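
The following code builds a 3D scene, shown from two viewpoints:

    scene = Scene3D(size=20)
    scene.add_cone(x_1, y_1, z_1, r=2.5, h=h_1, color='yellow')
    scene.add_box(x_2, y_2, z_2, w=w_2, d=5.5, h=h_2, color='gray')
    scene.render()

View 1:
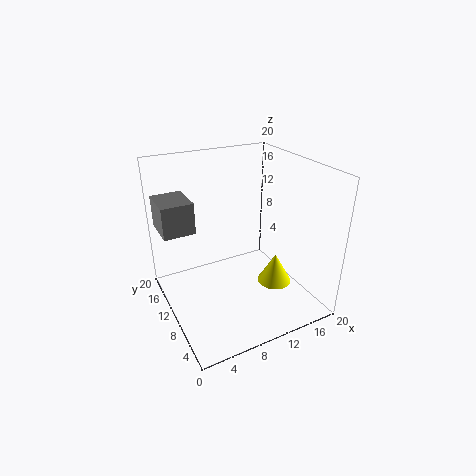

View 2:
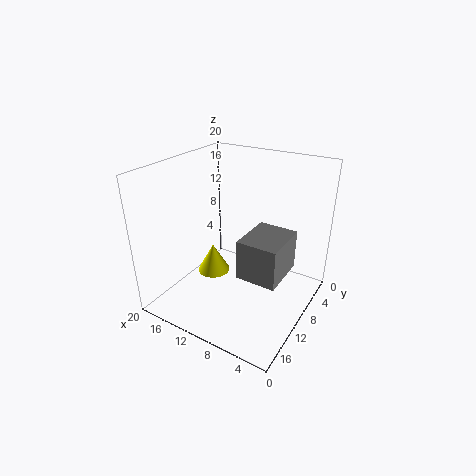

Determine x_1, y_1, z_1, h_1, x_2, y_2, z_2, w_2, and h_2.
x_1 = 15.5
y_1 = 8.5
z_1 = 2
h_1 = 4.5
x_2 = 0.5
y_2 = 13
z_2 = 10.5
w_2 = 4.5
h_2 = 4.5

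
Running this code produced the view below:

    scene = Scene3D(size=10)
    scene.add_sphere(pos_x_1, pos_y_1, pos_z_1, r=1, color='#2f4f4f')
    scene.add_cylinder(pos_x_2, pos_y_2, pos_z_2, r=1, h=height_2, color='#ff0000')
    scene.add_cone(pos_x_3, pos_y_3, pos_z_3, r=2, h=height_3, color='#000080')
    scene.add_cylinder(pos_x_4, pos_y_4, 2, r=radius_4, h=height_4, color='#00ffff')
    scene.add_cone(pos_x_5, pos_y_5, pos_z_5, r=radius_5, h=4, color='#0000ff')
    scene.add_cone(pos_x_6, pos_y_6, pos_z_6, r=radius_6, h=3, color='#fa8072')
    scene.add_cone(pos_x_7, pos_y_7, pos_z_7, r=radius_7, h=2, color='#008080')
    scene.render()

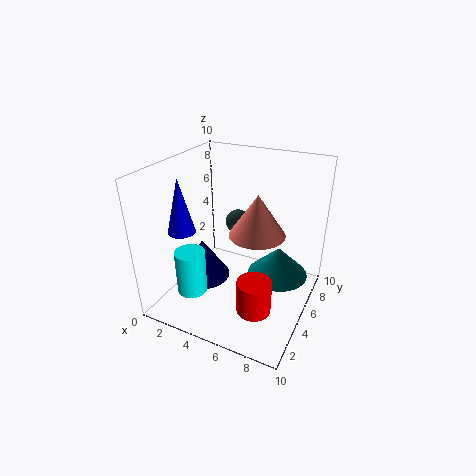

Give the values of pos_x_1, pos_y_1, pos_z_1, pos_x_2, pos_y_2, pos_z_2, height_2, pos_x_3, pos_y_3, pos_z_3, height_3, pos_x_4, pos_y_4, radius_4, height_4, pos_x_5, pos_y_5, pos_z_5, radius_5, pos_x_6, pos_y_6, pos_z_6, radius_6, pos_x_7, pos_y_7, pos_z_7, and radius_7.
pos_x_1 = 3
pos_y_1 = 9
pos_z_1 = 4
pos_x_2 = 8
pos_y_2 = 1
pos_z_2 = 3
height_2 = 2
pos_x_3 = 2
pos_y_3 = 5
pos_z_3 = 1
height_3 = 3
pos_x_4 = 3
pos_y_4 = 2
radius_4 = 1
height_4 = 3
pos_x_5 = 1
pos_y_5 = 4
pos_z_5 = 5
radius_5 = 1
pos_x_6 = 6
pos_y_6 = 6
pos_z_6 = 5
radius_6 = 2
pos_x_7 = 8
pos_y_7 = 5
pos_z_7 = 3
radius_7 = 2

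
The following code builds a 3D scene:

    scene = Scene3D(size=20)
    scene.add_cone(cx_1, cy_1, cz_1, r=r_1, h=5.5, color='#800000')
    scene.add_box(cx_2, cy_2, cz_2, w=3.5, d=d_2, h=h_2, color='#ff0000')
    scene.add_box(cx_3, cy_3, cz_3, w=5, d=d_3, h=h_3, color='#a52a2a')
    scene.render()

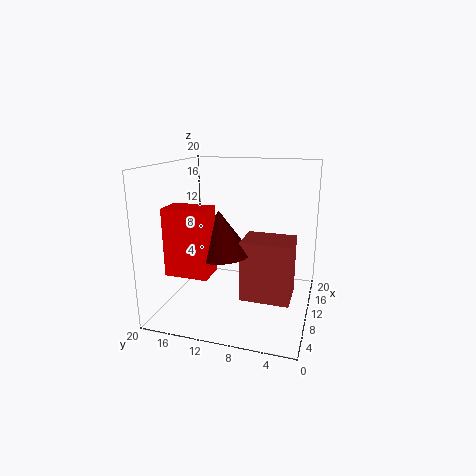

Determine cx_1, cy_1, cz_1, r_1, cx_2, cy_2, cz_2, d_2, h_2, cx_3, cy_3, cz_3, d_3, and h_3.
cx_1 = 6, cy_1 = 11.25, cz_1 = 9.25, r_1 = 4, cx_2 = 2, cy_2 = 11.5, cz_2 = 7, d_2 = 5.5, h_2 = 8.5, cx_3 = 5.5, cy_3 = 2, cz_3 = 3, d_3 = 6.5, h_3 = 8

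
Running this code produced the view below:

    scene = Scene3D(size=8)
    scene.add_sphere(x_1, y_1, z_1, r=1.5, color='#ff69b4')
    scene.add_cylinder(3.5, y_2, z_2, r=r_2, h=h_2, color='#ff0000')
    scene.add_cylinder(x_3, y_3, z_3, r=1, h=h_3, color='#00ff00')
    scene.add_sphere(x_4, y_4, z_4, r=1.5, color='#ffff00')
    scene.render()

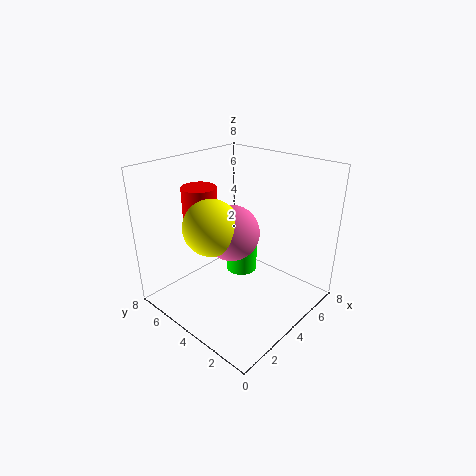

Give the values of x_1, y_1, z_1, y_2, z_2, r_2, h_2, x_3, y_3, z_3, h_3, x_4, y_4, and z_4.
x_1 = 3.5
y_1 = 4
z_1 = 4.5
y_2 = 6.5
z_2 = 3.5
r_2 = 1
h_2 = 3
x_3 = 6
y_3 = 5.5
z_3 = 0.5
h_3 = 2
x_4 = 2.5
y_4 = 4.5
z_4 = 5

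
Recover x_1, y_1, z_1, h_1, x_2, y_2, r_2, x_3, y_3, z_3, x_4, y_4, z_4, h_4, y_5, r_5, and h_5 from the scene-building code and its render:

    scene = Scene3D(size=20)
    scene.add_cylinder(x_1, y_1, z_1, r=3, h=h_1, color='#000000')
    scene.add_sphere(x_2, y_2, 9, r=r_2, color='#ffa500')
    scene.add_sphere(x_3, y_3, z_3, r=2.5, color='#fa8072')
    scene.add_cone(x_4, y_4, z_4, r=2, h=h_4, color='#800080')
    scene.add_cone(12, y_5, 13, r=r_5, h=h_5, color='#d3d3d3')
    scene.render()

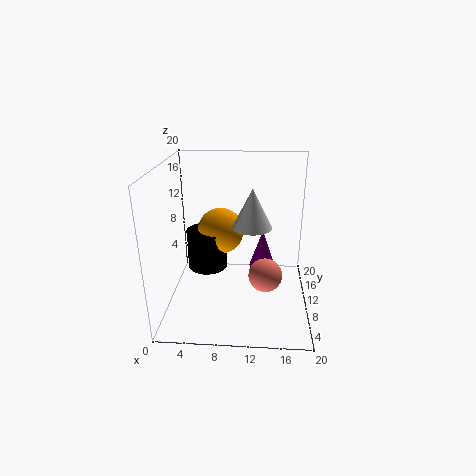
x_1 = 5; y_1 = 13.5; z_1 = 3.5; h_1 = 6; x_2 = 7; y_2 = 14.5; r_2 = 3.5; x_3 = 14; y_3 = 11; z_3 = 3.5; x_4 = 13.5; y_4 = 15; z_4 = 3; h_4 = 6; y_5 = 7; r_5 = 2.5; h_5 = 5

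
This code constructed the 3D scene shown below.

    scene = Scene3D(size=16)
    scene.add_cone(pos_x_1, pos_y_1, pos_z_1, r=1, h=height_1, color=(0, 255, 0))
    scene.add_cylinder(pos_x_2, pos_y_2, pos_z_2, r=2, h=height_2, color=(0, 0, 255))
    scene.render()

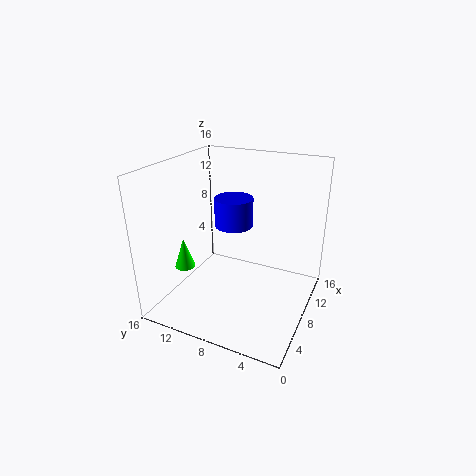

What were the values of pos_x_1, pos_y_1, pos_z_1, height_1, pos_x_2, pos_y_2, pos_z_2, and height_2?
pos_x_1 = 2
pos_y_1 = 11
pos_z_1 = 7
height_1 = 3
pos_x_2 = 7
pos_y_2 = 8
pos_z_2 = 10
height_2 = 3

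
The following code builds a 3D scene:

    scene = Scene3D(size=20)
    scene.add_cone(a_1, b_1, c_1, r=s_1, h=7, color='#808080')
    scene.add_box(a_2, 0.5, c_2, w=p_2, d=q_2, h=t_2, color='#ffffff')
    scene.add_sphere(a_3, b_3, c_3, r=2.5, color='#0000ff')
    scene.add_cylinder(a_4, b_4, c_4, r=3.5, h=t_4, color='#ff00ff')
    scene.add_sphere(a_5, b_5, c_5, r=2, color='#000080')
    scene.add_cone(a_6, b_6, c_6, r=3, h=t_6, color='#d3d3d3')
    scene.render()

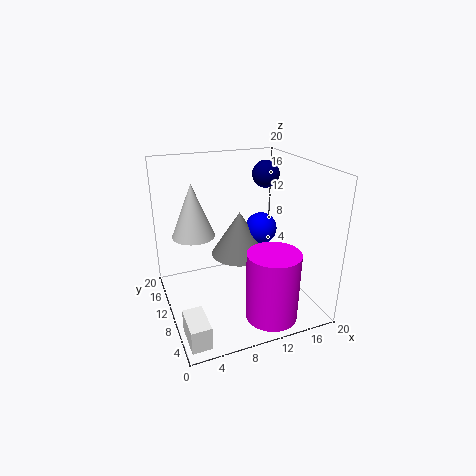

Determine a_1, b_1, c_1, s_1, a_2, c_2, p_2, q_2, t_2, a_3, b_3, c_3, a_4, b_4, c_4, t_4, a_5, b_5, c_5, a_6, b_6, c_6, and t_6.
a_1 = 12.5
b_1 = 15.5
c_1 = 4.5
s_1 = 4.5
a_2 = 0.5
c_2 = 1
p_2 = 2.5
q_2 = 4.5
t_2 = 3
a_3 = 16
b_3 = 15
c_3 = 8.5
a_4 = 12.5
b_4 = 4
c_4 = 0.5
t_4 = 9.5
a_5 = 16
b_5 = 14
c_5 = 17.5
a_6 = 4.5
b_6 = 13
c_6 = 10
t_6 = 7.5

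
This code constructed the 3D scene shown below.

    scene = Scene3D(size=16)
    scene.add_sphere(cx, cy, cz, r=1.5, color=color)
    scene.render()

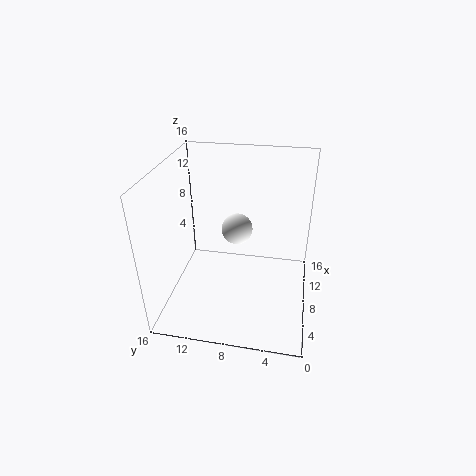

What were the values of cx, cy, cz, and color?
cx = 5; cy = 7.5; cz = 11; color = 'white'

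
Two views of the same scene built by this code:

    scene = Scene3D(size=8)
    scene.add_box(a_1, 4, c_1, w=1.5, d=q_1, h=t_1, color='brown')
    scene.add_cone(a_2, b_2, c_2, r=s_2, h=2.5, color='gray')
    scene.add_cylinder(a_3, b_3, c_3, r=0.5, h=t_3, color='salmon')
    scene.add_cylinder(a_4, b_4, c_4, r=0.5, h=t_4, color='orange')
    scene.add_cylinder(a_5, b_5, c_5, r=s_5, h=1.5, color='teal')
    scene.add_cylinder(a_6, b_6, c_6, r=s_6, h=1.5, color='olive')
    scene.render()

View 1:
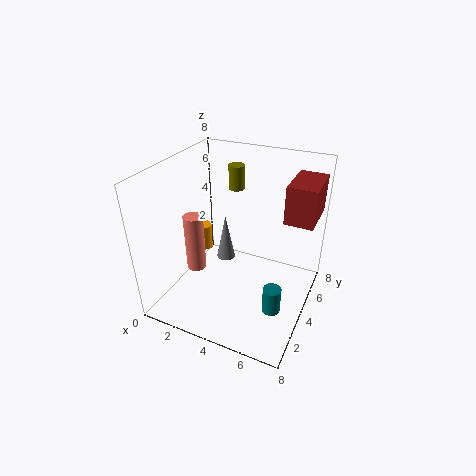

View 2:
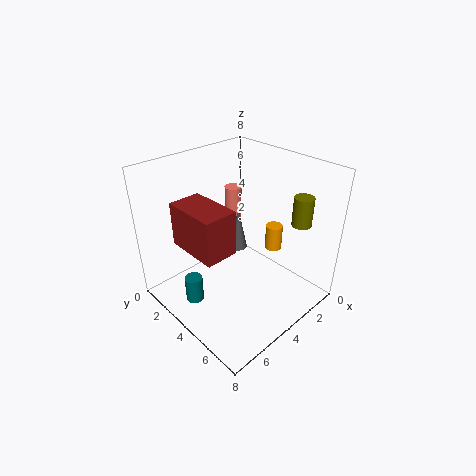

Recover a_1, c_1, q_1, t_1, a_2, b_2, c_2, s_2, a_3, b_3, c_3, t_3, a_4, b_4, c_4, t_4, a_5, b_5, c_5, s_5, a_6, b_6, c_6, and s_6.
a_1 = 6.5, c_1 = 5.5, q_1 = 2.5, t_1 = 2, a_2 = 3.5, b_2 = 3.5, c_2 = 3, s_2 = 0.5, a_3 = 2.5, b_3 = 2, c_3 = 3, t_3 = 3, a_4 = 1.5, b_4 = 4.5, c_4 = 2.5, t_4 = 1.5, a_5 = 6.5, b_5 = 3, c_5 = 0.5, s_5 = 0.5, a_6 = 2.5, b_6 = 7, c_6 = 5.5, s_6 = 0.5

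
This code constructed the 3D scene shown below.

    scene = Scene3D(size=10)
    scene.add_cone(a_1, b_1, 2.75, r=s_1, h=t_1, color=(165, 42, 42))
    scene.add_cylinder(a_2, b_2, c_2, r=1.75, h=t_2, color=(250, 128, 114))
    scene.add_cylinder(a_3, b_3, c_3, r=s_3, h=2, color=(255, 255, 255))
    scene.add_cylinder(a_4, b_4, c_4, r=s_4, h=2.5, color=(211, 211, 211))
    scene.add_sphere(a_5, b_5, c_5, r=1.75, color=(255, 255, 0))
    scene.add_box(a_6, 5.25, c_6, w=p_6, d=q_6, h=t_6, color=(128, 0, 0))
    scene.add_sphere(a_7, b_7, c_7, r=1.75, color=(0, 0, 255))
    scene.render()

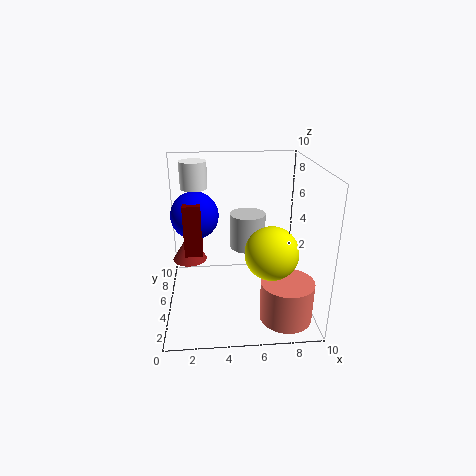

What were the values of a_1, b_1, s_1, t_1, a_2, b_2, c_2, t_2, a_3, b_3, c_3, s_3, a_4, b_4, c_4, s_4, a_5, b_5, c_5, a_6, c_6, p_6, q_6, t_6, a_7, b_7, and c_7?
a_1 = 1.5
b_1 = 6.5
s_1 = 1.25
t_1 = 2
a_2 = 8
b_2 = 2.25
c_2 = 0.25
t_2 = 2.75
a_3 = 2
b_3 = 8
c_3 = 7.75
s_3 = 1
a_4 = 5.75
b_4 = 5.75
c_4 = 4
s_4 = 1.25
a_5 = 7
b_5 = 3
c_5 = 4.75
a_6 = 1.25
c_6 = 3.5
p_6 = 1.25
q_6 = 3.25
t_6 = 3.75
a_7 = 2
b_7 = 7
c_7 = 6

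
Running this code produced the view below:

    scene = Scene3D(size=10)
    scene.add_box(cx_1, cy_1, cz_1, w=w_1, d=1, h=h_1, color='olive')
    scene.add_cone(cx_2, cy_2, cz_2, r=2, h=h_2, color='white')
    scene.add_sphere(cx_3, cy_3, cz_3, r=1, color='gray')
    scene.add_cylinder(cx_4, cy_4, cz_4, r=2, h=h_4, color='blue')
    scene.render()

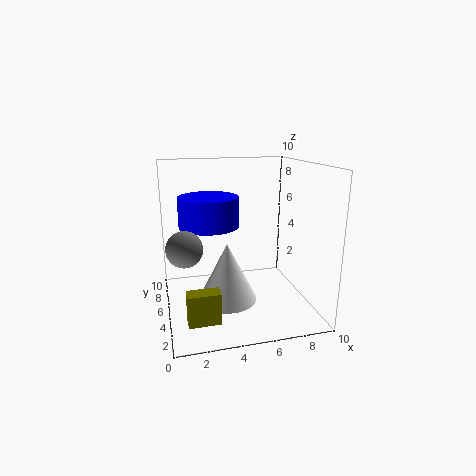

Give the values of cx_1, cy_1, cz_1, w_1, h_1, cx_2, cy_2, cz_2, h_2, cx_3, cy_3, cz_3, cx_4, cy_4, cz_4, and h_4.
cx_1 = 1, cy_1 = 1, cz_1 = 1, w_1 = 2, h_1 = 2, cx_2 = 4, cy_2 = 4, cz_2 = 1, h_2 = 4, cx_3 = 1, cy_3 = 1, cz_3 = 6, cx_4 = 3, cy_4 = 5, cz_4 = 6, h_4 = 2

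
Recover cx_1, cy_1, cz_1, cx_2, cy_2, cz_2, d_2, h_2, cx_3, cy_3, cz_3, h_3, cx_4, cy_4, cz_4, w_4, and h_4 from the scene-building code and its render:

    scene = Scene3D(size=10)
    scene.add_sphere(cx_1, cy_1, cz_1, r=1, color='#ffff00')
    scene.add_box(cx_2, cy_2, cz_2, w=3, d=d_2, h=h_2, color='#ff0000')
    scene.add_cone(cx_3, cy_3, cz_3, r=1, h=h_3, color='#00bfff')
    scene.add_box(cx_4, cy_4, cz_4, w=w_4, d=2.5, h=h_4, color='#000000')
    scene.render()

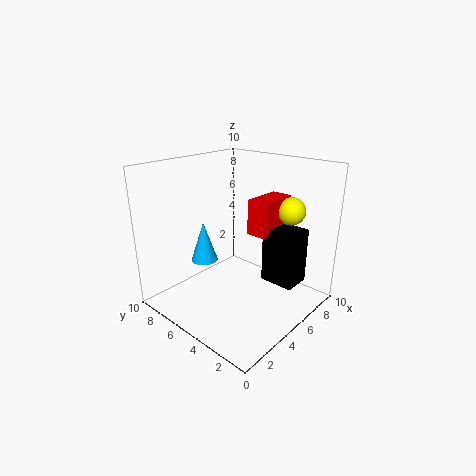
cx_1 = 8.5, cy_1 = 3, cz_1 = 6.5, cx_2 = 6, cy_2 = 3.5, cz_2 = 5, d_2 = 1.5, h_2 = 2.5, cx_3 = 4.5, cy_3 = 8, cz_3 = 2.5, h_3 = 3, cx_4 = 6.5, cy_4 = 1.5, cz_4 = 1.5, w_4 = 2, h_4 = 4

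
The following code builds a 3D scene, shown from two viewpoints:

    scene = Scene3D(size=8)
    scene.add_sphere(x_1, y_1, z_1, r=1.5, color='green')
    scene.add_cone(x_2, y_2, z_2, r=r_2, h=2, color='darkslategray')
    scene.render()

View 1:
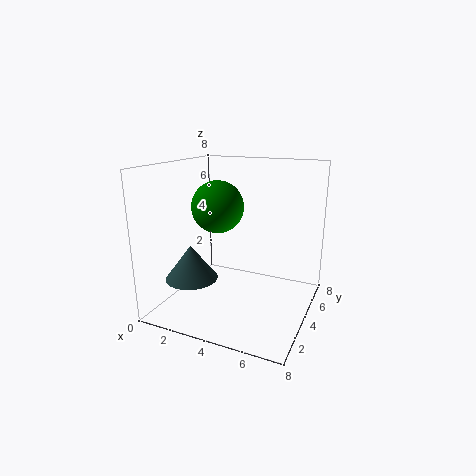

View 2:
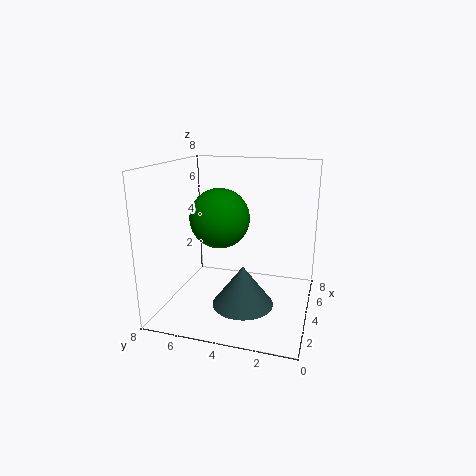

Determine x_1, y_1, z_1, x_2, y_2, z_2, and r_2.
x_1 = 2.5
y_1 = 4.5
z_1 = 5.5
x_2 = 1.5
y_2 = 3
z_2 = 1.5
r_2 = 1.5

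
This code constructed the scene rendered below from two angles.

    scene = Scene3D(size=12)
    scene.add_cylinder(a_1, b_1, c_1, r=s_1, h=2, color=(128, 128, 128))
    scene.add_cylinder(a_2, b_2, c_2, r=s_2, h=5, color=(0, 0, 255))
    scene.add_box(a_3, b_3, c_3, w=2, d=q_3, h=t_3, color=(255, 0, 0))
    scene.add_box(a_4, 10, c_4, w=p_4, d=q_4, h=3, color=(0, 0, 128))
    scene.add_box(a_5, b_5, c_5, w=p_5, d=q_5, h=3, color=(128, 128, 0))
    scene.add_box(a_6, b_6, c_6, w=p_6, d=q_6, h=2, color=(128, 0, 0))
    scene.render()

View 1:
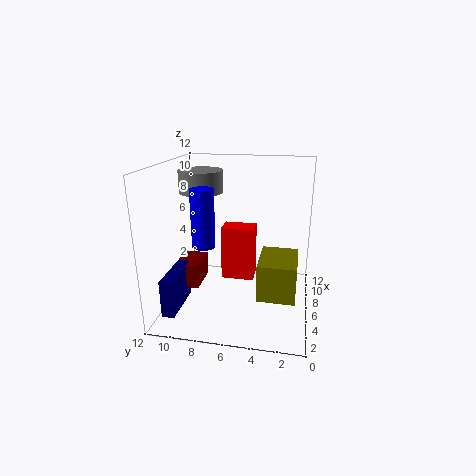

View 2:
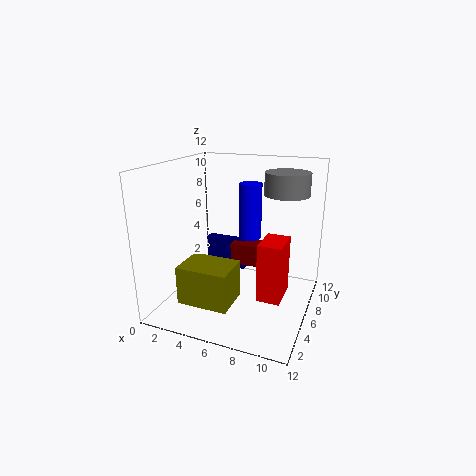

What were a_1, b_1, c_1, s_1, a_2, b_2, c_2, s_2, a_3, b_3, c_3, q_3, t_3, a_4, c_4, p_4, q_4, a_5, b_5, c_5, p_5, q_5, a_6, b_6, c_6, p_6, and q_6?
a_1 = 9
b_1 = 10
c_1 = 9
s_1 = 2
a_2 = 6
b_2 = 9
c_2 = 5
s_2 = 1
a_3 = 8
b_3 = 5
c_3 = 1
q_3 = 3
t_3 = 5
a_4 = 1
c_4 = 1
p_4 = 4
q_4 = 1
a_5 = 3
b_5 = 1
c_5 = 2
p_5 = 4
q_5 = 3
a_6 = 4
b_6 = 9
c_6 = 2
p_6 = 3
q_6 = 2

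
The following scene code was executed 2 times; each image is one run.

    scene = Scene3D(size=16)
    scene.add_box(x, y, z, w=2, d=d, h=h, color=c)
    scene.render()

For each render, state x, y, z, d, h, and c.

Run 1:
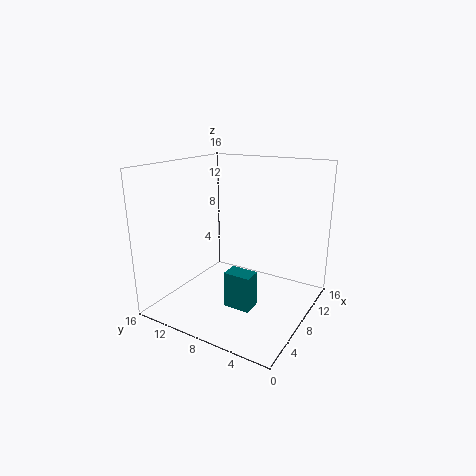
x = 5, y = 5, z = 1, d = 3, h = 4, c = 'teal'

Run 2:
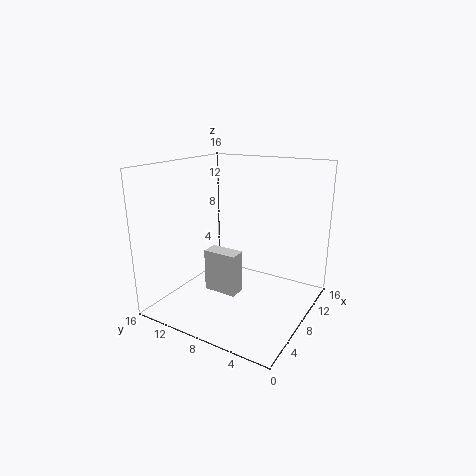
x = 7, y = 8, z = 1, d = 4, h = 5, c = 'lightgray'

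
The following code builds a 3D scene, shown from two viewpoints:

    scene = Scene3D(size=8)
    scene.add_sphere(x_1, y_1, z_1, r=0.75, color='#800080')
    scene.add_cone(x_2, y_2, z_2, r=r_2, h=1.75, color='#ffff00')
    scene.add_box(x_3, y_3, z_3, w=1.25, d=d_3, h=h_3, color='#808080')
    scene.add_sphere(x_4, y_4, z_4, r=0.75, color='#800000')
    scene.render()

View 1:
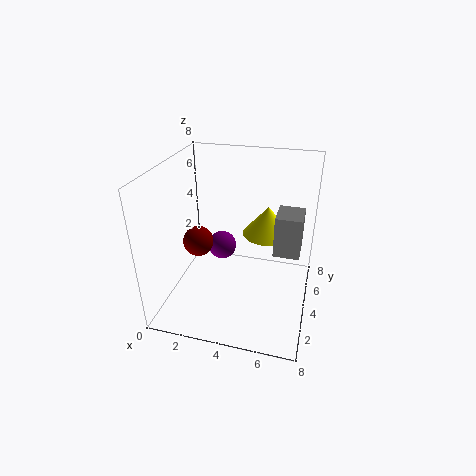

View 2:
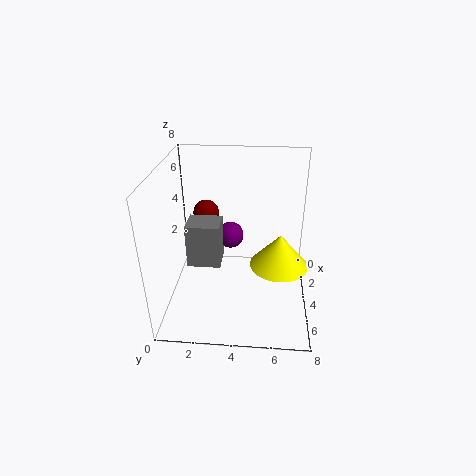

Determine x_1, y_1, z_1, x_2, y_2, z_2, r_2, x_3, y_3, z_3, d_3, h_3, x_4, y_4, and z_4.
x_1 = 3.25; y_1 = 3.5; z_1 = 3.75; x_2 = 5.25; y_2 = 6.25; z_2 = 3.25; r_2 = 1.5; x_3 = 6.25; y_3 = 2; z_3 = 4.5; d_3 = 1.5; h_3 = 2; x_4 = 2.5; y_4 = 2; z_4 = 4.75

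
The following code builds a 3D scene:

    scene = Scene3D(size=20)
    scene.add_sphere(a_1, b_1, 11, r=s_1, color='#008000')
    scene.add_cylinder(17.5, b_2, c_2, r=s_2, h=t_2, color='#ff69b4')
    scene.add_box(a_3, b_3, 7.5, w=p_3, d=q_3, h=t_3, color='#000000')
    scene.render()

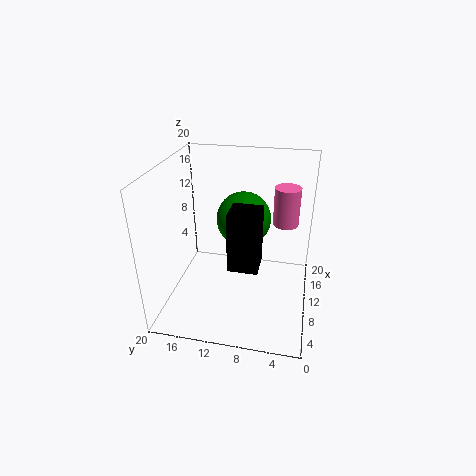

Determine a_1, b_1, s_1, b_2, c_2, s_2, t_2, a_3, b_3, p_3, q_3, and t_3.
a_1 = 14
b_1 = 10
s_1 = 4
b_2 = 4
c_2 = 9
s_2 = 2
t_2 = 6
a_3 = 5.5
b_3 = 6.5
p_3 = 4
q_3 = 4
t_3 = 8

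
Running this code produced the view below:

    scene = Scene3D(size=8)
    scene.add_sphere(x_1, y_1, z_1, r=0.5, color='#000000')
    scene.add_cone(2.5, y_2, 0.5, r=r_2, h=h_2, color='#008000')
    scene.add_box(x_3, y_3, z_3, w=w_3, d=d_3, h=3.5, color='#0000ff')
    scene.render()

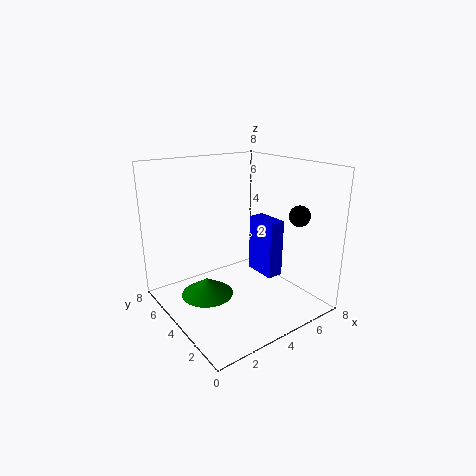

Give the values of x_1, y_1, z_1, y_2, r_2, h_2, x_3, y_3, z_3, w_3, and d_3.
x_1 = 5
y_1 = 0.5
z_1 = 6
y_2 = 5
r_2 = 1.5
h_2 = 1
x_3 = 6
y_3 = 3.5
z_3 = 1
w_3 = 1
d_3 = 2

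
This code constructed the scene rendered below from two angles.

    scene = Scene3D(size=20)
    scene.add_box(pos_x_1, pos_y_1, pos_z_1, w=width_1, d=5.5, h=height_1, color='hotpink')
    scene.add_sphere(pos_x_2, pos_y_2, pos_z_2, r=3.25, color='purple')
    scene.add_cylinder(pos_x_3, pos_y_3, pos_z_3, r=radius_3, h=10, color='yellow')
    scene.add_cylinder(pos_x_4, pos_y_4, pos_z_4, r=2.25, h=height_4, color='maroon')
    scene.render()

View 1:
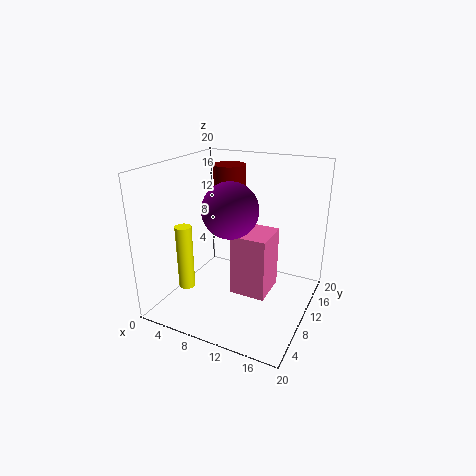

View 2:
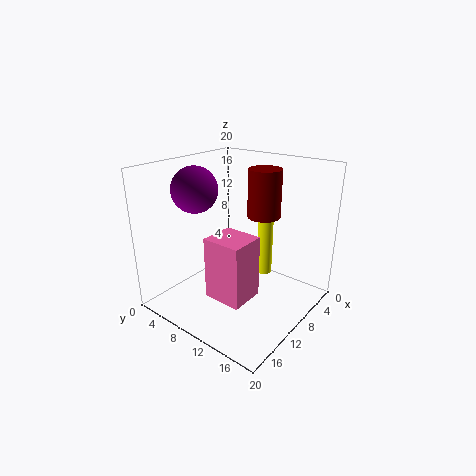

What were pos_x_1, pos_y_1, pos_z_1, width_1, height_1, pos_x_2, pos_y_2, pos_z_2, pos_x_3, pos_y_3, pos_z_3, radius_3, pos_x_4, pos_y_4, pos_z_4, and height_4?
pos_x_1 = 9.75, pos_y_1 = 8, pos_z_1 = 2.25, width_1 = 5, height_1 = 8.75, pos_x_2 = 12, pos_y_2 = 4, pos_z_2 = 16.25, pos_x_3 = 1.5, pos_y_3 = 9, pos_z_3 = 0.5, radius_3 = 1.25, pos_x_4 = 7.5, pos_y_4 = 12.5, pos_z_4 = 13, height_4 = 6.5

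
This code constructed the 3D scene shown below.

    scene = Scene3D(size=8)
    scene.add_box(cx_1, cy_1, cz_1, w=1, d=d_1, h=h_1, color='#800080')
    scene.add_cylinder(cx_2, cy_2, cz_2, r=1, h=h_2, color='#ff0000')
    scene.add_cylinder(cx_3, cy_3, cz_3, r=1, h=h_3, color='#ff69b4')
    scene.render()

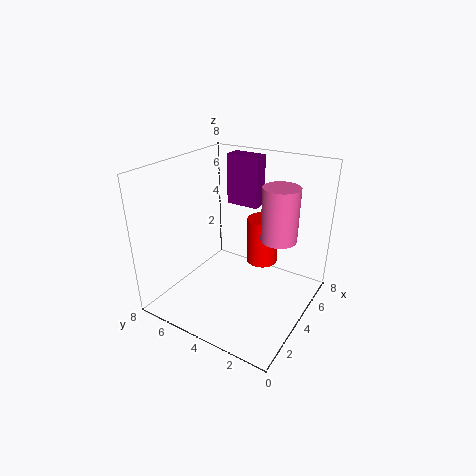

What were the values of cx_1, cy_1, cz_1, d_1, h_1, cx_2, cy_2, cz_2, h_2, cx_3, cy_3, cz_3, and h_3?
cx_1 = 6; cy_1 = 4; cz_1 = 5; d_1 = 2; h_1 = 3; cx_2 = 7; cy_2 = 4; cz_2 = 1; h_2 = 3; cx_3 = 5; cy_3 = 2; cz_3 = 4; h_3 = 3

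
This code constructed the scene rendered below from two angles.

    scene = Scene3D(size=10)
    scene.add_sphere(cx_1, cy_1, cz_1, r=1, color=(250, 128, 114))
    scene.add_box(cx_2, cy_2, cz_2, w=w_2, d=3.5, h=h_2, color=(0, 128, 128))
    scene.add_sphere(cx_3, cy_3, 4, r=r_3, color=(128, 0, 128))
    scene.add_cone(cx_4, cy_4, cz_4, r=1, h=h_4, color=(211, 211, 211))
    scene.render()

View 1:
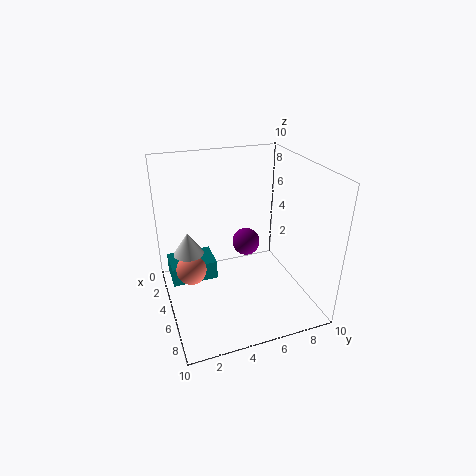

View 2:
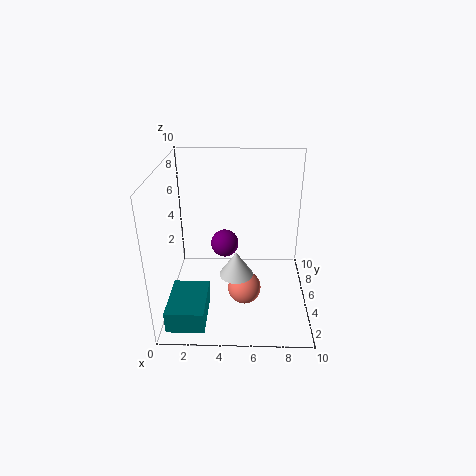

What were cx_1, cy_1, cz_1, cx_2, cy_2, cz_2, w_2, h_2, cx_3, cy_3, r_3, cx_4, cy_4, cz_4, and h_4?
cx_1 = 5.5
cy_1 = 1.5
cz_1 = 3.5
cx_2 = 0.5
cy_2 = 0.5
cz_2 = 0.5
w_2 = 2.5
h_2 = 1.5
cx_3 = 4
cy_3 = 6
r_3 = 1
cx_4 = 5
cy_4 = 1.5
cz_4 = 4.5
h_4 = 1.5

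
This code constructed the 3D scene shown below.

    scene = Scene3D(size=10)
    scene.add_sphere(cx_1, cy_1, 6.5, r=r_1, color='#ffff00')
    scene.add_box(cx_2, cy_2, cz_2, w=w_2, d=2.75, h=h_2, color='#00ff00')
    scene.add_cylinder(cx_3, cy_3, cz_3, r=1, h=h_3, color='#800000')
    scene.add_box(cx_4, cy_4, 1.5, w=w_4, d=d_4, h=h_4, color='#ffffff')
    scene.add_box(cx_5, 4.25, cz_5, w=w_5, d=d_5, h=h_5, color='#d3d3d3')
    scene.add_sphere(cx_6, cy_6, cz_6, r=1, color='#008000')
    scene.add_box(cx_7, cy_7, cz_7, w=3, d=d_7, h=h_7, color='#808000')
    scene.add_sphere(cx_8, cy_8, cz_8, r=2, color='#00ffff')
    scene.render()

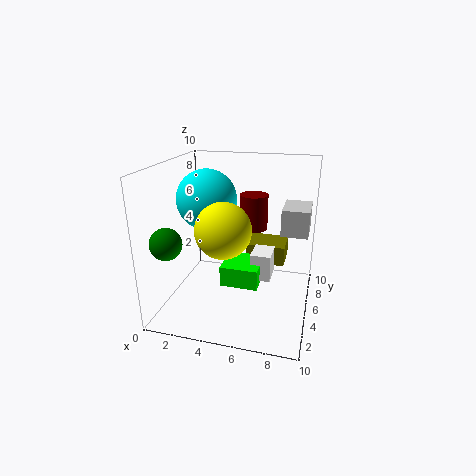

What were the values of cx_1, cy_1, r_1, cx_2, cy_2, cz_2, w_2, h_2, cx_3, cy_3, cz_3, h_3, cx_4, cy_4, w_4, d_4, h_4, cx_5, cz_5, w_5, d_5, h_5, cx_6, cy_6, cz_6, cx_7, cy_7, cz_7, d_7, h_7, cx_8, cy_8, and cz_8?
cx_1 = 4.75
cy_1 = 2.5
r_1 = 1.75
cx_2 = 3.75
cy_2 = 4.5
cz_2 = 1.25
w_2 = 2.75
h_2 = 1.5
cx_3 = 5.75
cy_3 = 6.5
cz_3 = 5.25
h_3 = 2.5
cx_4 = 5.75
cy_4 = 5.5
w_4 = 1.5
d_4 = 2
h_4 = 2
cx_5 = 8
cz_5 = 5.75
w_5 = 1.75
d_5 = 2.5
h_5 = 1.75
cx_6 = 1.5
cy_6 = 1.25
cz_6 = 5.75
cx_7 = 5
cy_7 = 7.25
cz_7 = 2
d_7 = 2.5
h_7 = 1.5
cx_8 = 3
cy_8 = 4.5
cz_8 = 7.75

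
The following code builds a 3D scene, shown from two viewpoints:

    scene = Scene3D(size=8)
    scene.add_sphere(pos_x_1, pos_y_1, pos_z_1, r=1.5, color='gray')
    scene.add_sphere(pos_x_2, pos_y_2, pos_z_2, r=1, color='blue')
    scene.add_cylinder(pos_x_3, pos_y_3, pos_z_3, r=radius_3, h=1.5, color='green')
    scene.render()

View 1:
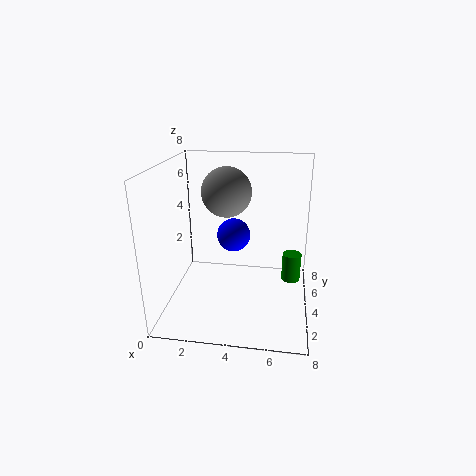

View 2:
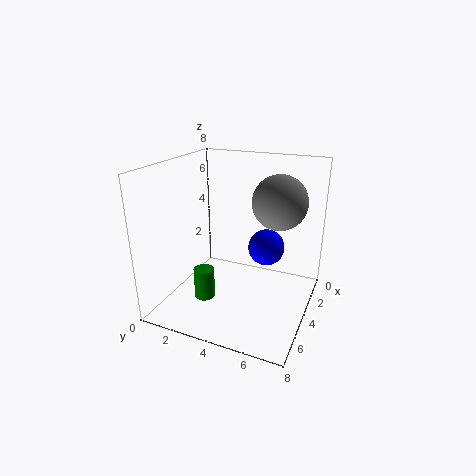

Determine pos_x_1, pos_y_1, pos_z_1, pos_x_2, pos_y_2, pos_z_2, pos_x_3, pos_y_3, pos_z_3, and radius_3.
pos_x_1 = 3; pos_y_1 = 6; pos_z_1 = 6; pos_x_2 = 3.5; pos_y_2 = 5.5; pos_z_2 = 3.5; pos_x_3 = 7; pos_y_3 = 3.5; pos_z_3 = 2; radius_3 = 0.5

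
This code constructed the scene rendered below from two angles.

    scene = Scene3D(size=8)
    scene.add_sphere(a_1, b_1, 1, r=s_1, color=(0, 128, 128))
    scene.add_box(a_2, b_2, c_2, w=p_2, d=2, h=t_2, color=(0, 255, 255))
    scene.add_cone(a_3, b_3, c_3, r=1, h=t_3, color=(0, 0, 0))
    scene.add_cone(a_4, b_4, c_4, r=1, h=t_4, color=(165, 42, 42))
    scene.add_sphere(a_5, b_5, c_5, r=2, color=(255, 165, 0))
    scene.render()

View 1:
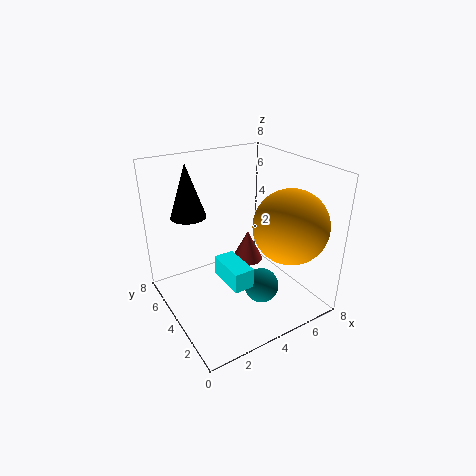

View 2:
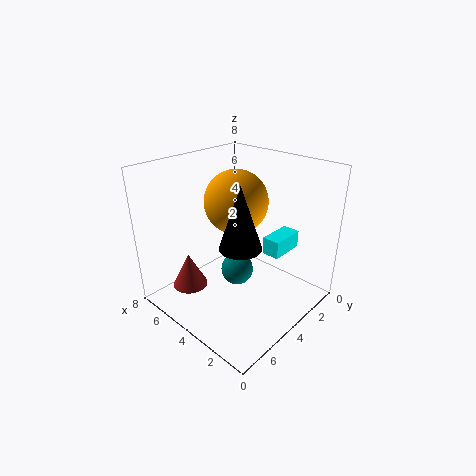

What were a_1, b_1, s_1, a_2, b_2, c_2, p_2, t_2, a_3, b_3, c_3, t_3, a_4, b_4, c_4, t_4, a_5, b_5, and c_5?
a_1 = 5; b_1 = 3; s_1 = 1; a_2 = 2; b_2 = 1; c_2 = 3; p_2 = 1; t_2 = 1; a_3 = 2; b_3 = 6; c_3 = 5; t_3 = 3; a_4 = 6; b_4 = 6; c_4 = 1; t_4 = 2; a_5 = 6; b_5 = 2; c_5 = 5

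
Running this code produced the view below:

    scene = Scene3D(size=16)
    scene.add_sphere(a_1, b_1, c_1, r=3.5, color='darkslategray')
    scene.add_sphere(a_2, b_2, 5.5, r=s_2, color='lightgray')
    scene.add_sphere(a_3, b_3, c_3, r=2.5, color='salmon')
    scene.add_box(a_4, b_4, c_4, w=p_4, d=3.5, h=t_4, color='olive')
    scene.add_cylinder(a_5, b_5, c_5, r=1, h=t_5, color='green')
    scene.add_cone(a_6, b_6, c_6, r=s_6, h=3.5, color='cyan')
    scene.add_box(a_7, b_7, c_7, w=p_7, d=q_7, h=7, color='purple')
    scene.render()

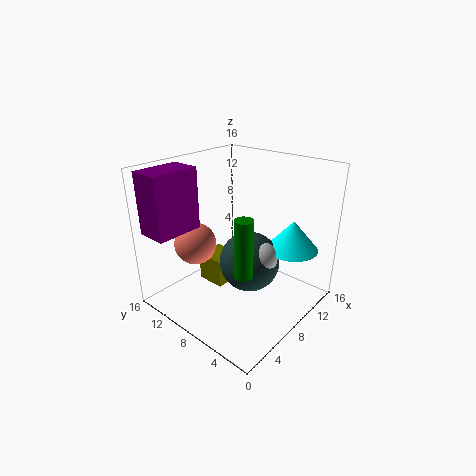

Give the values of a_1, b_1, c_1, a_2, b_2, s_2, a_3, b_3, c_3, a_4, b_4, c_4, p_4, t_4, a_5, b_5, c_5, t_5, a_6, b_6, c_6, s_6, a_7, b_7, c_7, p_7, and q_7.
a_1 = 9.5
b_1 = 7.5
c_1 = 4.5
a_2 = 9.5
b_2 = 6
s_2 = 2
a_3 = 6.5
b_3 = 13.5
c_3 = 6
a_4 = 7.5
b_4 = 10.5
c_4 = 0.5
p_4 = 3.5
t_4 = 3.5
a_5 = 6
b_5 = 5.5
c_5 = 5
t_5 = 6.5
a_6 = 13
b_6 = 4
c_6 = 6
s_6 = 3
a_7 = 1
b_7 = 12.5
c_7 = 8.5
p_7 = 5.5
q_7 = 3.5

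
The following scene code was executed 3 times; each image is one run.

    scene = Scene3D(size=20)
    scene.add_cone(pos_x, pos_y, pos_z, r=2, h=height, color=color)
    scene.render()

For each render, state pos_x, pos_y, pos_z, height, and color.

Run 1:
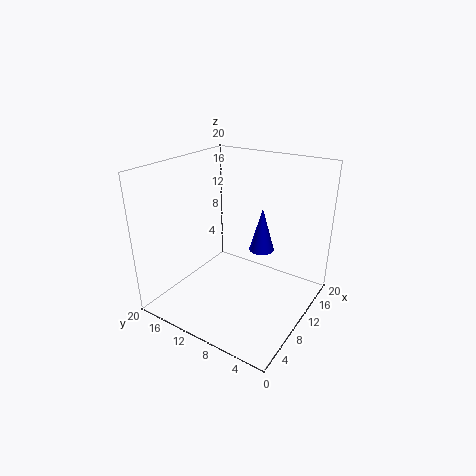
pos_x = 17; pos_y = 10; pos_z = 5; height = 7; color = 'blue'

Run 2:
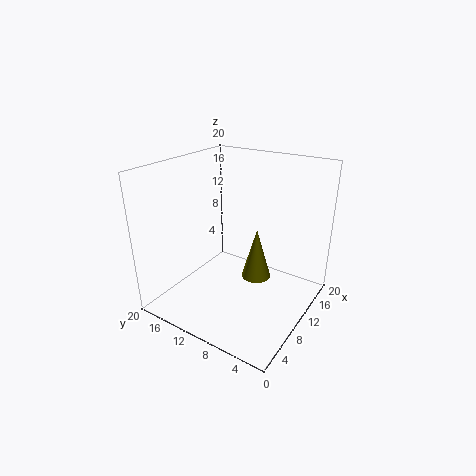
pos_x = 10; pos_y = 7; pos_z = 5; height = 7; color = 'olive'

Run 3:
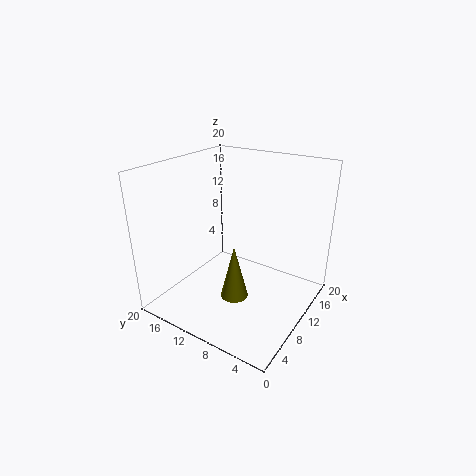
pos_x = 9; pos_y = 10; pos_z = 1; height = 8; color = 'olive'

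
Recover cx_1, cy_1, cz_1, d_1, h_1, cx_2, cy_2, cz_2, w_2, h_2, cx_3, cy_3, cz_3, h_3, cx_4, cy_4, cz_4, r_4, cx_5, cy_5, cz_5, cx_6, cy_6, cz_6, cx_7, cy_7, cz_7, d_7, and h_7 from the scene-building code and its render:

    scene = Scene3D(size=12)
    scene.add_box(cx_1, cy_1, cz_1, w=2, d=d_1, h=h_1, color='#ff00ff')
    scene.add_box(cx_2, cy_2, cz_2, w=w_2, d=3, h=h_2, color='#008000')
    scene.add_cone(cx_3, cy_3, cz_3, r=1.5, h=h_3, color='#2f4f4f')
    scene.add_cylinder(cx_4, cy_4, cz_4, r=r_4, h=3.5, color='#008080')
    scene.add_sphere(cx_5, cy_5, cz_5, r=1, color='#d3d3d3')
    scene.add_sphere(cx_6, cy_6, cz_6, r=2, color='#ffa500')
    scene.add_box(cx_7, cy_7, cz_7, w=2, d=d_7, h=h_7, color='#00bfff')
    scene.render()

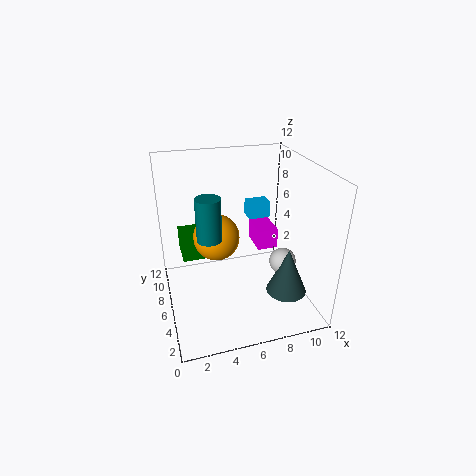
cx_1 = 9; cy_1 = 9; cz_1 = 2.5; d_1 = 3; h_1 = 2; cx_2 = 1.5; cy_2 = 7.5; cz_2 = 3.5; w_2 = 3; h_2 = 2; cx_3 = 8.5; cy_3 = 1.5; cz_3 = 3.5; h_3 = 3.5; cx_4 = 3.5; cy_4 = 5.5; cz_4 = 6.5; r_4 = 1; cx_5 = 8.5; cy_5 = 2.5; cz_5 = 5.5; cx_6 = 4.5; cy_6 = 7.5; cz_6 = 5.5; cx_7 = 8; cy_7 = 9; cz_7 = 6; d_7 = 1.5; h_7 = 1.5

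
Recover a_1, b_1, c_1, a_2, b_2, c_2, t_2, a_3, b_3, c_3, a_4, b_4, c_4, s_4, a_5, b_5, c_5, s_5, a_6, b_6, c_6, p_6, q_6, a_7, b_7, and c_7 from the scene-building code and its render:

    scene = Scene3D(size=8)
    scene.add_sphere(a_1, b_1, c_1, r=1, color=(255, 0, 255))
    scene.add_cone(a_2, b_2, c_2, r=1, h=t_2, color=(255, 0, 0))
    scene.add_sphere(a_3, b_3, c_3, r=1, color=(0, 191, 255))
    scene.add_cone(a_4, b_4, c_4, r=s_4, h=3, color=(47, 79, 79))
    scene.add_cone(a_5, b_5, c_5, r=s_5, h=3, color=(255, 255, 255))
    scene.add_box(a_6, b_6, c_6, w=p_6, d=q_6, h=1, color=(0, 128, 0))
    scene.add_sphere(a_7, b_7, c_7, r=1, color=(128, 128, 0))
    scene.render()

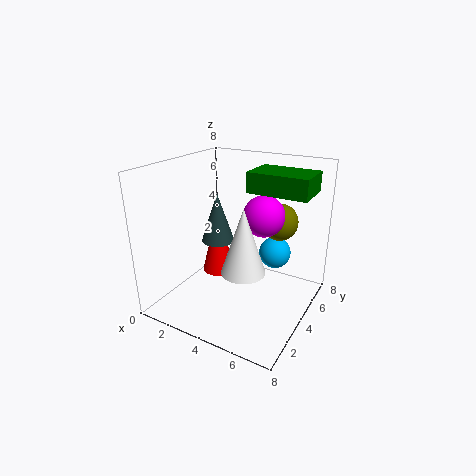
a_1 = 6; b_1 = 3; c_1 = 6; a_2 = 2; b_2 = 5; c_2 = 1; t_2 = 4; a_3 = 5; b_3 = 7; c_3 = 2; a_4 = 2; b_4 = 5; c_4 = 3; s_4 = 1; a_5 = 6; b_5 = 1; c_5 = 4; s_5 = 1; a_6 = 5; b_6 = 3; c_6 = 7; p_6 = 3; q_6 = 2; a_7 = 6; b_7 = 5; c_7 = 5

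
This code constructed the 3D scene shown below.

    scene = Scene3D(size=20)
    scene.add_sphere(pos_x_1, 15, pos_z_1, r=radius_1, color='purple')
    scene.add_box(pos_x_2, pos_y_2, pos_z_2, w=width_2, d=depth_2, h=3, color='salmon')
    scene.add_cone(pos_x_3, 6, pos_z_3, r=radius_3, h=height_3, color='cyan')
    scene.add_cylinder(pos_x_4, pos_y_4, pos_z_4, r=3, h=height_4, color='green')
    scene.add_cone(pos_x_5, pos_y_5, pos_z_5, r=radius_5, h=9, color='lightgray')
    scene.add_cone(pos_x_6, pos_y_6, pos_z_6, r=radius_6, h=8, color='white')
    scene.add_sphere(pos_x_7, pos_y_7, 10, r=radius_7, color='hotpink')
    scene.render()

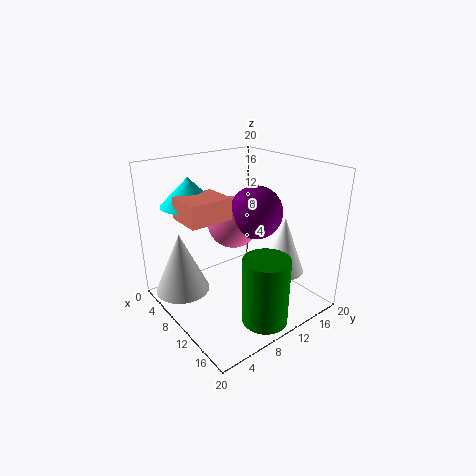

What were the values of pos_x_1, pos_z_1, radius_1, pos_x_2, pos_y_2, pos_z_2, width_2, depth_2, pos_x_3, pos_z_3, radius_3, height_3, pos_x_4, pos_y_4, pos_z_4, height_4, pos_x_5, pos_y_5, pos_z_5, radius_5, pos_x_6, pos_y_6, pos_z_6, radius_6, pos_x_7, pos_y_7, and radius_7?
pos_x_1 = 8
pos_z_1 = 12
radius_1 = 4
pos_x_2 = 5
pos_y_2 = 3
pos_z_2 = 13
width_2 = 5
depth_2 = 6
pos_x_3 = 4
pos_z_3 = 14
radius_3 = 4
height_3 = 4
pos_x_4 = 17
pos_y_4 = 9
pos_z_4 = 1
height_4 = 9
pos_x_5 = 4
pos_y_5 = 4
pos_z_5 = 1
radius_5 = 4
pos_x_6 = 14
pos_y_6 = 15
pos_z_6 = 5
radius_6 = 3
pos_x_7 = 5
pos_y_7 = 13
radius_7 = 4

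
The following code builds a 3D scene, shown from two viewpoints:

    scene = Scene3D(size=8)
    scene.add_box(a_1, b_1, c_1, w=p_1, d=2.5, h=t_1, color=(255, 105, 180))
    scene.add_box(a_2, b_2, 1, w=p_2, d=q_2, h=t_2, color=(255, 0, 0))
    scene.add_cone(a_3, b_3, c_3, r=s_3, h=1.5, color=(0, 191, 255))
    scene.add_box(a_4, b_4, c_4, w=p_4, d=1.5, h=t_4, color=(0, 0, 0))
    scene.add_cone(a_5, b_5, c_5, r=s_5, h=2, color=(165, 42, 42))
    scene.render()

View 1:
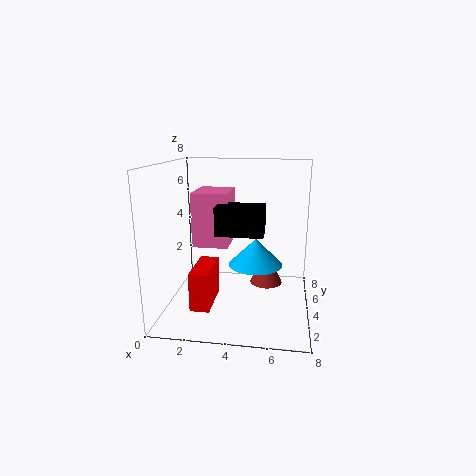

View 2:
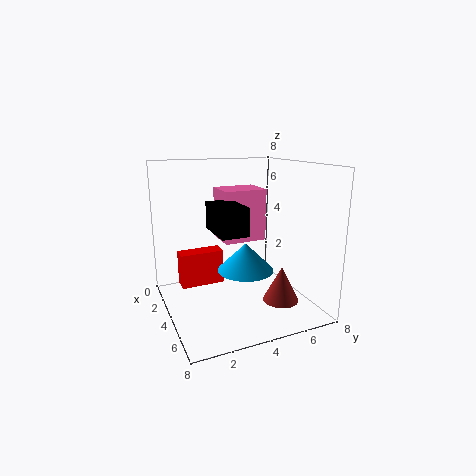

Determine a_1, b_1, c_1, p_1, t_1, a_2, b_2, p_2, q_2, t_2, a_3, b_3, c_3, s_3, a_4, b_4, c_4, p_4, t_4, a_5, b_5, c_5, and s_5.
a_1 = 1.5; b_1 = 3.5; c_1 = 3.5; p_1 = 2; t_1 = 3; a_2 = 2; b_2 = 1; p_2 = 1; q_2 = 2.5; t_2 = 2; a_3 = 5; b_3 = 4; c_3 = 2.5; s_3 = 1.5; a_4 = 3; b_4 = 2.5; c_4 = 4.5; p_4 = 2.5; t_4 = 1.5; a_5 = 5.5; b_5 = 6; c_5 = 0.5; s_5 = 1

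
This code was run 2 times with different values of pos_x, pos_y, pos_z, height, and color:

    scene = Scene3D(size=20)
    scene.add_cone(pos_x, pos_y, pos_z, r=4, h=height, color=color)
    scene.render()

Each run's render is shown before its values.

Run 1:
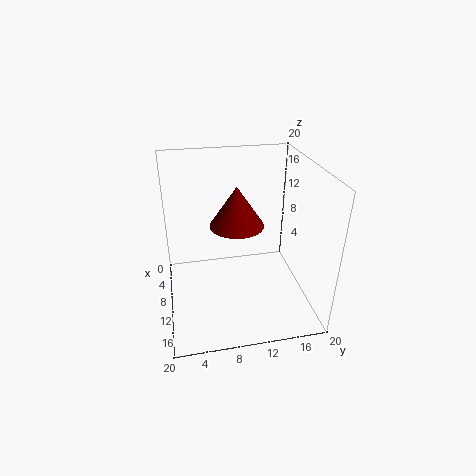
pos_x = 6.75, pos_y = 10.5, pos_z = 10.25, height = 6, color = 'maroon'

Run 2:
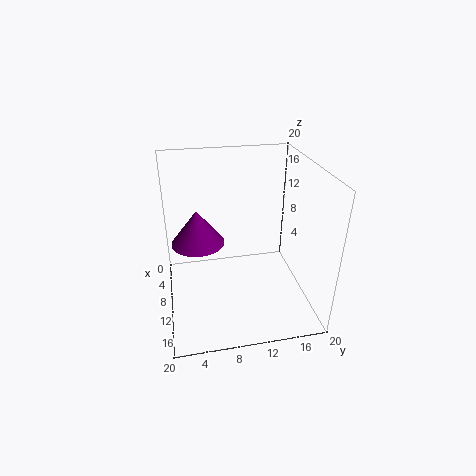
pos_x = 5.5, pos_y = 4.75, pos_z = 7.25, height = 5.25, color = 'purple'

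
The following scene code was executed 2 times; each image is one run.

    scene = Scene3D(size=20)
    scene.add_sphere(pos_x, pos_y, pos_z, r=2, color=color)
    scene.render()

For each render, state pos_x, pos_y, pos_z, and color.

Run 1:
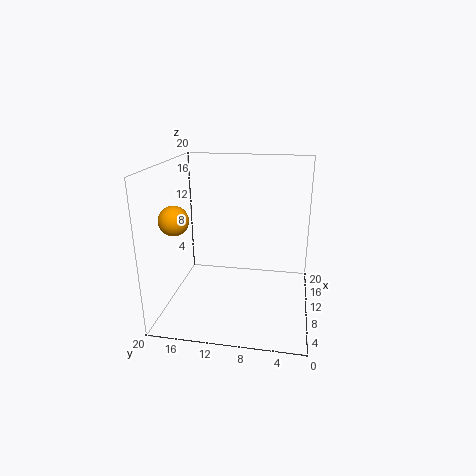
pos_x = 7
pos_y = 18
pos_z = 13
color = 'orange'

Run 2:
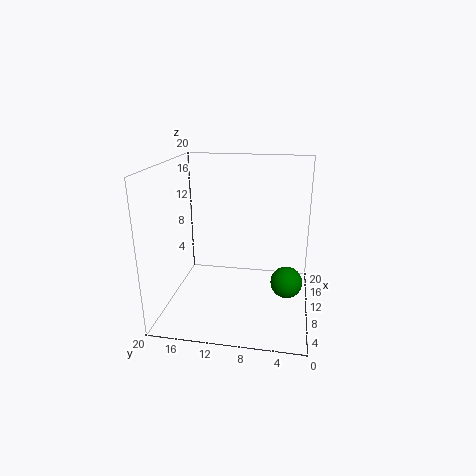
pos_x = 6
pos_y = 3
pos_z = 6
color = 'green'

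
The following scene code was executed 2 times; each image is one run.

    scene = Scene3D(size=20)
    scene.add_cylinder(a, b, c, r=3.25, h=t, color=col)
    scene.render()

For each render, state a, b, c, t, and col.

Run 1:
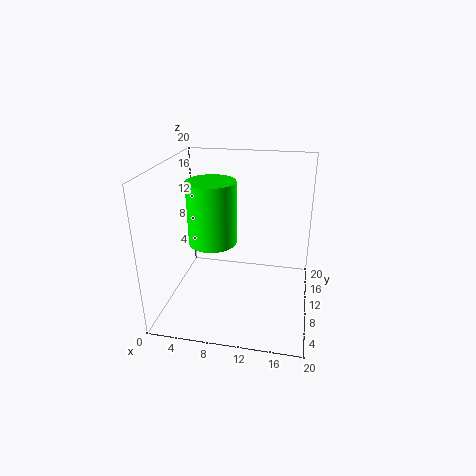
a = 6.75, b = 8.75, c = 9.75, t = 8.5, col = 'lime'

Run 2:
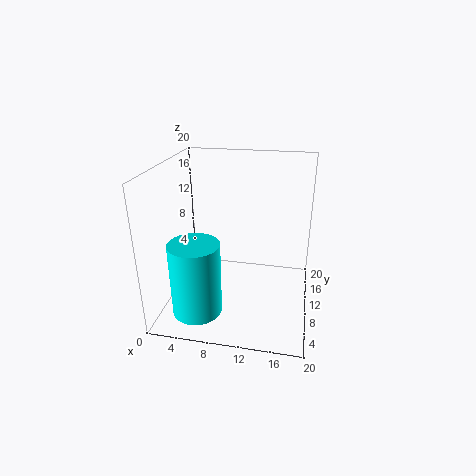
a = 5.75, b = 3.75, c = 2, t = 9.75, col = 'cyan'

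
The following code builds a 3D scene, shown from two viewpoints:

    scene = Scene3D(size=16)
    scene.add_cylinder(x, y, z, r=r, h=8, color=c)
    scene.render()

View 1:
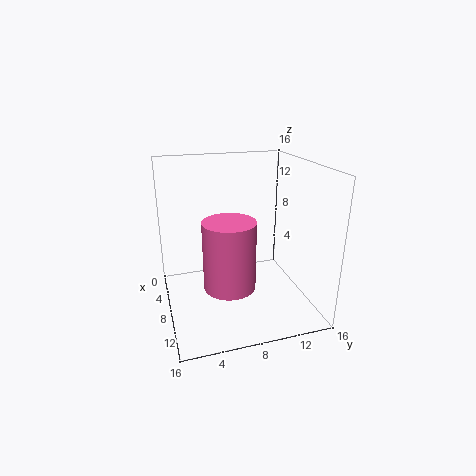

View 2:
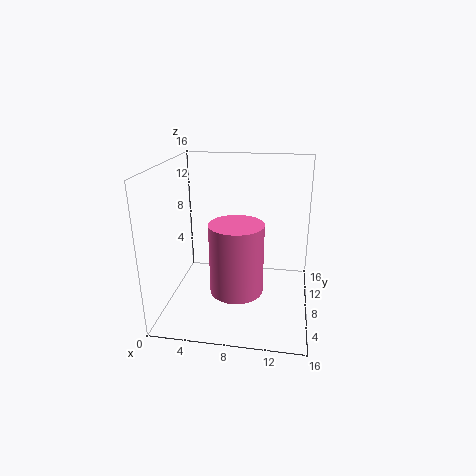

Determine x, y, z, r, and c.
x = 8
y = 7
z = 2
r = 3
c = 'hotpink'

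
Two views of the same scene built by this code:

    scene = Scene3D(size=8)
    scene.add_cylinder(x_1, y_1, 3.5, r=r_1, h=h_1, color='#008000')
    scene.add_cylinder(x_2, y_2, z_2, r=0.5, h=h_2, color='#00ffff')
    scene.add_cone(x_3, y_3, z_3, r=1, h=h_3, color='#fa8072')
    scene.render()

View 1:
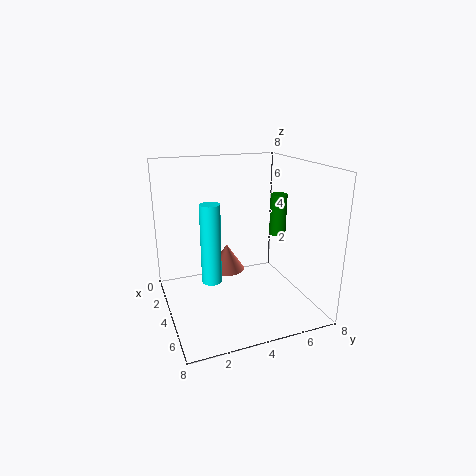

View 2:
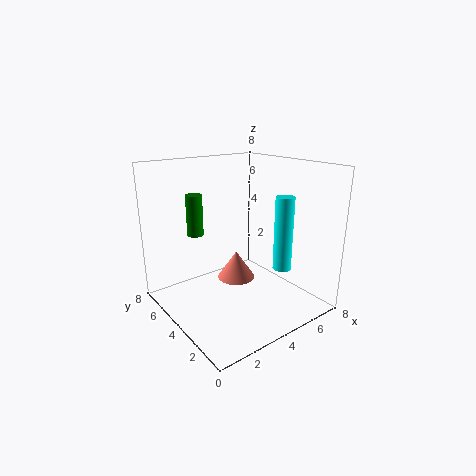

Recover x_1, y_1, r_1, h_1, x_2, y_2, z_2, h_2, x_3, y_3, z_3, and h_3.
x_1 = 3
y_1 = 7
r_1 = 0.5
h_1 = 2.5
x_2 = 5.5
y_2 = 2
z_2 = 2.5
h_2 = 4
x_3 = 3.5
y_3 = 3.5
z_3 = 2
h_3 = 1.5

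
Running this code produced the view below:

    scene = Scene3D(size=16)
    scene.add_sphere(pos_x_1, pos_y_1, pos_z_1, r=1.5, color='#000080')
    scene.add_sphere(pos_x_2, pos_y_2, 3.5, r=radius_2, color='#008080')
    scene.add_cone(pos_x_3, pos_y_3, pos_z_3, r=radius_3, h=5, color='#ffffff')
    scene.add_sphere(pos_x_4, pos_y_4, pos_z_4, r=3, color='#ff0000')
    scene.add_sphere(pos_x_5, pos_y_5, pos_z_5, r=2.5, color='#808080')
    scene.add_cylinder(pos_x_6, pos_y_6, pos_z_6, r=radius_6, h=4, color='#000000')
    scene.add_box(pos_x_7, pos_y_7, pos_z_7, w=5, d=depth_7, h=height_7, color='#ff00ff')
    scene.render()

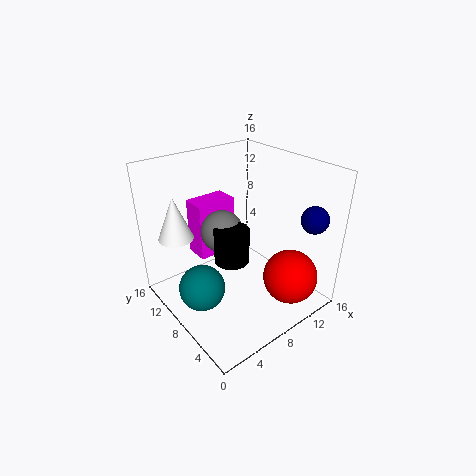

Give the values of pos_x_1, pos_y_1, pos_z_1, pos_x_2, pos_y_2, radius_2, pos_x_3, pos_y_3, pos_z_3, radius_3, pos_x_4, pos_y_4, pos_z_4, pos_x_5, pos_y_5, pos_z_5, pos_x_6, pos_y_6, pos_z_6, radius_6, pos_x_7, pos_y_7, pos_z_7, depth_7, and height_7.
pos_x_1 = 14; pos_y_1 = 2.5; pos_z_1 = 10.5; pos_x_2 = 3; pos_y_2 = 8; radius_2 = 2.5; pos_x_3 = 3; pos_y_3 = 13; pos_z_3 = 7.5; radius_3 = 2; pos_x_4 = 11.5; pos_y_4 = 3; pos_z_4 = 4; pos_x_5 = 8; pos_y_5 = 11; pos_z_5 = 7.5; pos_x_6 = 7.5; pos_y_6 = 8.5; pos_z_6 = 5; radius_6 = 2; pos_x_7 = 6; pos_y_7 = 12.5; pos_z_7 = 3.5; depth_7 = 3; height_7 = 7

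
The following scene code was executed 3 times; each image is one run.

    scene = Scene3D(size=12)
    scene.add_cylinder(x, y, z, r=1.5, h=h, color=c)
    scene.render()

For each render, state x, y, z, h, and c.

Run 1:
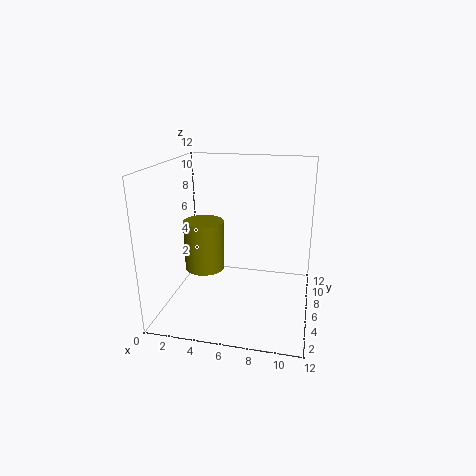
x = 4, y = 3.25, z = 4.5, h = 3.75, c = 'olive'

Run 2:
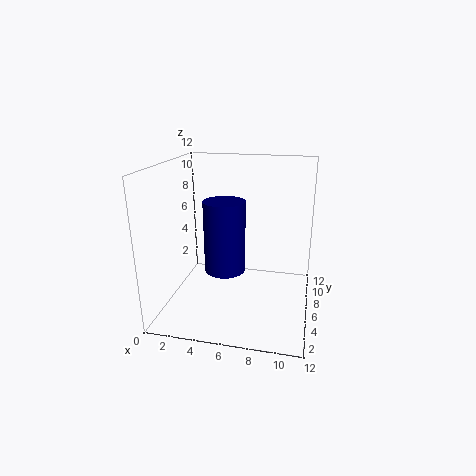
x = 5.75, y = 2.75, z = 4.75, h = 5.25, c = 'navy'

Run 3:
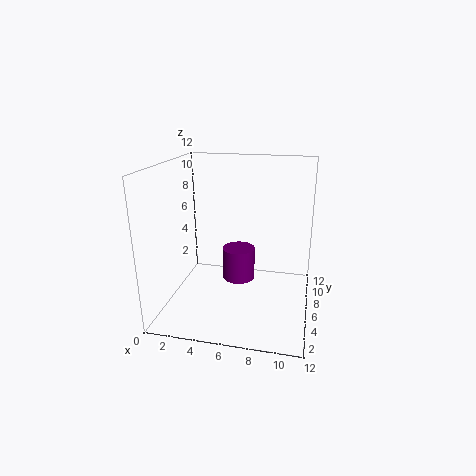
x = 5.5, y = 8.5, z = 1, h = 3, c = 'purple'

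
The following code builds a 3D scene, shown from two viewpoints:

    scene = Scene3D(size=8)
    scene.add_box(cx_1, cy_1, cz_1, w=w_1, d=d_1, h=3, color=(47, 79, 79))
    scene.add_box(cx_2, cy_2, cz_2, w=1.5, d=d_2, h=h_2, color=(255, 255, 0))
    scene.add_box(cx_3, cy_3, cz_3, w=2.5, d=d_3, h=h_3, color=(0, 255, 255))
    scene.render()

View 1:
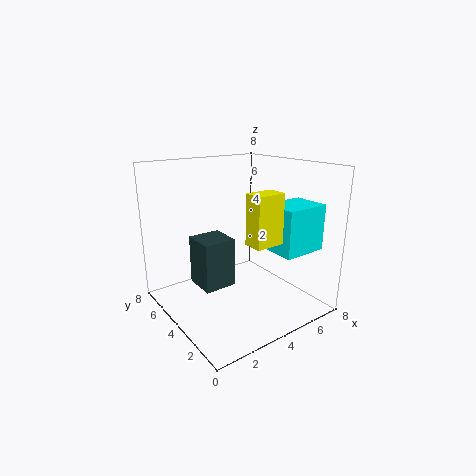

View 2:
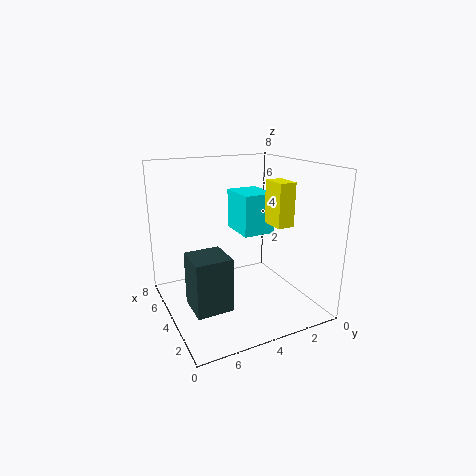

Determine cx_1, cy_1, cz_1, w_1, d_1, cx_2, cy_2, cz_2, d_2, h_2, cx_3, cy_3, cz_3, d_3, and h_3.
cx_1 = 2.5
cy_1 = 5
cz_1 = 0.5
w_1 = 2
d_1 = 2
cx_2 = 3
cy_2 = 1
cz_2 = 4.5
d_2 = 1
h_2 = 2.5
cx_3 = 5
cy_3 = 1
cz_3 = 3.5
d_3 = 2
h_3 = 2.5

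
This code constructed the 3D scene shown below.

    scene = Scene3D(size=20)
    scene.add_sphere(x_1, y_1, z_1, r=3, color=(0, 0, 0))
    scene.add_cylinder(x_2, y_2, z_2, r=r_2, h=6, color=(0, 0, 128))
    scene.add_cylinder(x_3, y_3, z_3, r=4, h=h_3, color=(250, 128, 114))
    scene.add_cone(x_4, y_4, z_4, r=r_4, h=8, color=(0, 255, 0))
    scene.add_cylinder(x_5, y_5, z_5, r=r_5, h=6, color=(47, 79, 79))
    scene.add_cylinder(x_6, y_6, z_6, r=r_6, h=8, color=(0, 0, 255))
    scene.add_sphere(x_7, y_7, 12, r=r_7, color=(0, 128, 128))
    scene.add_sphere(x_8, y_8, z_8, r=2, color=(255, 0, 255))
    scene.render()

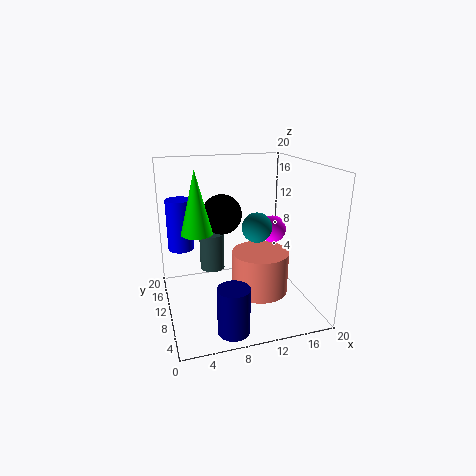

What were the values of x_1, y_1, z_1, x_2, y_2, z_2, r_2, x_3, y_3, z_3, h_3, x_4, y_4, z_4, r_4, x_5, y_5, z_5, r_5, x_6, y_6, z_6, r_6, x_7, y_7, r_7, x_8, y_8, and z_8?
x_1 = 9
y_1 = 15
z_1 = 12
x_2 = 7
y_2 = 2
z_2 = 1
r_2 = 2
x_3 = 13
y_3 = 9
z_3 = 2
h_3 = 6
x_4 = 4
y_4 = 8
z_4 = 12
r_4 = 2
x_5 = 8
y_5 = 18
z_5 = 2
r_5 = 2
x_6 = 3
y_6 = 18
z_6 = 6
r_6 = 2
x_7 = 12
y_7 = 8
r_7 = 2
x_8 = 16
y_8 = 12
z_8 = 10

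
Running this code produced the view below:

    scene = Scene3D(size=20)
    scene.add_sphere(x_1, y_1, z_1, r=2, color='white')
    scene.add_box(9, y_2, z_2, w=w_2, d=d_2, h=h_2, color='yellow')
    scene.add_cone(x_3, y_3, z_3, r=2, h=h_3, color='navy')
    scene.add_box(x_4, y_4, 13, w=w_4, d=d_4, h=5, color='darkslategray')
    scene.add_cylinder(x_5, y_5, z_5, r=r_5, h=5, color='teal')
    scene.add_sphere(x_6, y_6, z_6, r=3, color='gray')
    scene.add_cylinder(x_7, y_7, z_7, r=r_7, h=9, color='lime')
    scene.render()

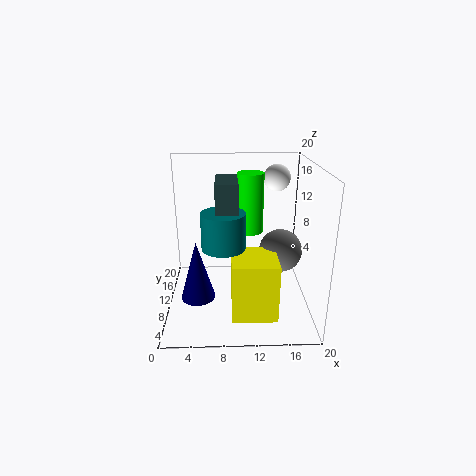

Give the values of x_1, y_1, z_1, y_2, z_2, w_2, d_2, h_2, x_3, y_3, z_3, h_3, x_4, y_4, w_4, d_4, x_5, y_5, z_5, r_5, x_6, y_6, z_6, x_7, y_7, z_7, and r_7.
x_1 = 16, y_1 = 16, z_1 = 17, y_2 = 3, z_2 = 1, w_2 = 6, d_2 = 6, h_2 = 8, x_3 = 5, y_3 = 2, z_3 = 6, h_3 = 7, x_4 = 7, y_4 = 8, w_4 = 3, d_4 = 6, x_5 = 8, y_5 = 9, z_5 = 9, r_5 = 3, x_6 = 16, y_6 = 10, z_6 = 8, x_7 = 12, y_7 = 15, z_7 = 9, r_7 = 2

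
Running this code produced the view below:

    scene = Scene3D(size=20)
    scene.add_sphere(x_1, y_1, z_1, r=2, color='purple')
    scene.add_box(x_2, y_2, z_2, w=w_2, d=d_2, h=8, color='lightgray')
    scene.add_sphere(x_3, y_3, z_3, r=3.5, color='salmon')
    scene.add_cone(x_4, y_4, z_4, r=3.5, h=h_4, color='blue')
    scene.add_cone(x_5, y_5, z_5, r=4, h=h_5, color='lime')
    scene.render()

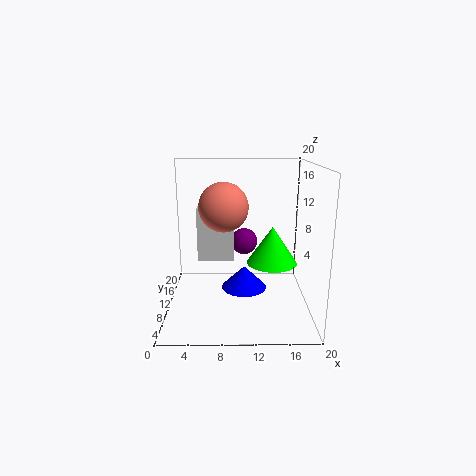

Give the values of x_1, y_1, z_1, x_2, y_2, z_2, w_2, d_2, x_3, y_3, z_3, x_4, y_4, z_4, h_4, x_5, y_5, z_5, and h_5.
x_1 = 11, y_1 = 14.5, z_1 = 8, x_2 = 4, y_2 = 12.5, z_2 = 5.5, w_2 = 5.5, d_2 = 7, x_3 = 8, y_3 = 11.5, z_3 = 14, x_4 = 11, y_4 = 14, z_4 = 0.5, h_4 = 3.5, x_5 = 15.5, y_5 = 15.5, z_5 = 4, h_5 = 6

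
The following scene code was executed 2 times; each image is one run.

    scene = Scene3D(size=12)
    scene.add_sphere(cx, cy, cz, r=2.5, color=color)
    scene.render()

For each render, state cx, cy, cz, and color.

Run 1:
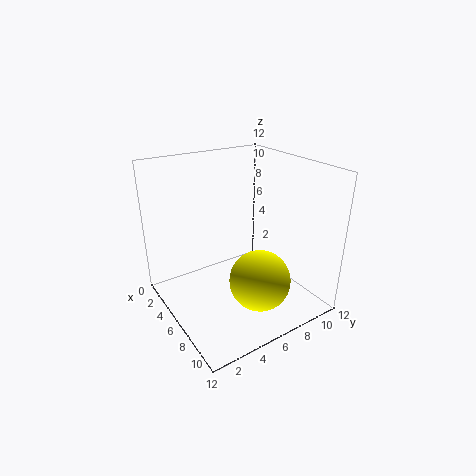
cx = 8.5; cy = 6.5; cz = 3; color = 'yellow'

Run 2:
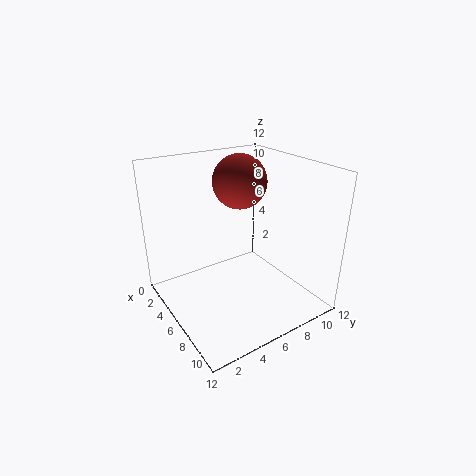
cx = 2.5; cy = 8.5; cz = 9.5; color = 'brown'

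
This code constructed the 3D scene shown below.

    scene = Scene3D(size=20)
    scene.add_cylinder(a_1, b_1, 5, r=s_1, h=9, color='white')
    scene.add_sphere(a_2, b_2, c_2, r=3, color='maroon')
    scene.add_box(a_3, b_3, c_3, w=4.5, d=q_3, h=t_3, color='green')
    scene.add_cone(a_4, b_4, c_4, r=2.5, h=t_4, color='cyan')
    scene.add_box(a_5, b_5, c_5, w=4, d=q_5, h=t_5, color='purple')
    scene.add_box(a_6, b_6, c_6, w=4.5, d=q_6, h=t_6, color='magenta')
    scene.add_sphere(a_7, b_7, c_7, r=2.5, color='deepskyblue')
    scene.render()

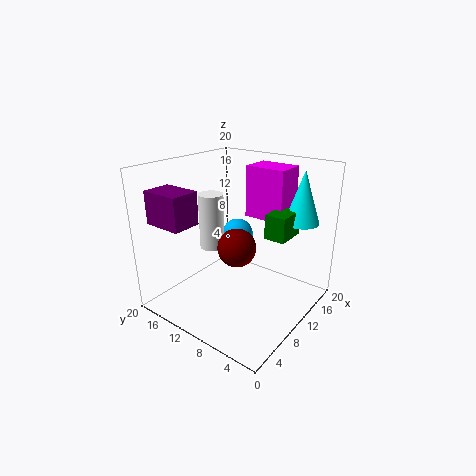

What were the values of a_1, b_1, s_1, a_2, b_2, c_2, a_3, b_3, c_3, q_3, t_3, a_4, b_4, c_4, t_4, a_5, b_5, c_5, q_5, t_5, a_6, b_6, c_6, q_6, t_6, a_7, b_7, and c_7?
a_1 = 13.5
b_1 = 18
s_1 = 2
a_2 = 13
b_2 = 12.5
c_2 = 6.5
a_3 = 12
b_3 = 4
c_3 = 10
q_3 = 3
t_3 = 3.5
a_4 = 17
b_4 = 4
c_4 = 11.5
t_4 = 7.5
a_5 = 2
b_5 = 13.5
c_5 = 12.5
q_5 = 5.5
t_5 = 4.5
a_6 = 14.5
b_6 = 6
c_6 = 11.5
q_6 = 6
t_6 = 7.5
a_7 = 16.5
b_7 = 15
c_7 = 7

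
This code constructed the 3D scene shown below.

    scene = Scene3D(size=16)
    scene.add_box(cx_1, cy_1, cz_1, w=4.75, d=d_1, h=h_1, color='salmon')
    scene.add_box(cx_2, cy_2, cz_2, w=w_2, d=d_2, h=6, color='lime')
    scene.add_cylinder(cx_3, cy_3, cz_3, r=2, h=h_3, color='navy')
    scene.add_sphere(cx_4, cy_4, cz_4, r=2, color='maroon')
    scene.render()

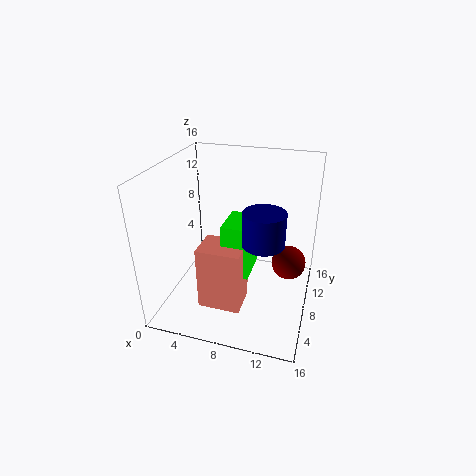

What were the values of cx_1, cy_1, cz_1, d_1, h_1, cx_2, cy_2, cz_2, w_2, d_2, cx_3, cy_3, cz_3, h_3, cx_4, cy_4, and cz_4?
cx_1 = 4.5
cy_1 = 4
cz_1 = 0.75
d_1 = 3.75
h_1 = 7.25
cx_2 = 6.75
cy_2 = 5.75
cz_2 = 4.25
w_2 = 3
d_2 = 4.25
cx_3 = 11.75
cy_3 = 3.75
cz_3 = 10.25
h_3 = 3.25
cx_4 = 13.5
cy_4 = 10.75
cz_4 = 4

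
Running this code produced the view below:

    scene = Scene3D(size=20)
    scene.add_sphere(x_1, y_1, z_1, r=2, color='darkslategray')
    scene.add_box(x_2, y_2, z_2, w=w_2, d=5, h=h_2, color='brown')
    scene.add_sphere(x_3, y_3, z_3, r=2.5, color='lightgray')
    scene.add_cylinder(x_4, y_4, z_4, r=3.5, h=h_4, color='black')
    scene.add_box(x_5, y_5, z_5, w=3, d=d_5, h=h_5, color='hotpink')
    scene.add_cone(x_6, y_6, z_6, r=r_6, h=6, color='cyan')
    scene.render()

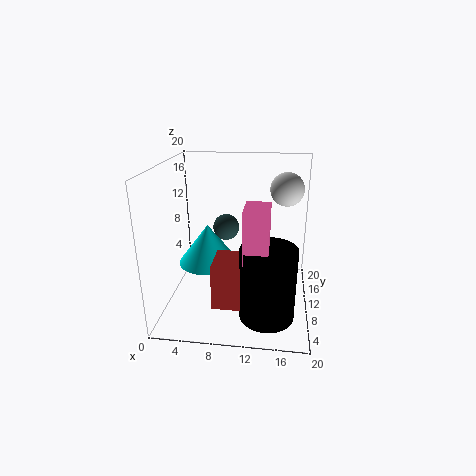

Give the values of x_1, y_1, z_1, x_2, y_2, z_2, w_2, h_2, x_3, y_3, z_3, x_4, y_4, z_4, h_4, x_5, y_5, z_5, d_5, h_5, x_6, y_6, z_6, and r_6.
x_1 = 7.5; y_1 = 15; z_1 = 9.5; x_2 = 7.5; y_2 = 3; z_2 = 3; w_2 = 5.5; h_2 = 6; x_3 = 16.5; y_3 = 16; z_3 = 15.5; x_4 = 14.5; y_4 = 4; z_4 = 2; h_4 = 9.5; x_5 = 11.5; y_5 = 2; z_5 = 10; d_5 = 4.5; h_5 = 6.5; x_6 = 5; y_6 = 13; z_6 = 4.5; r_6 = 4.5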